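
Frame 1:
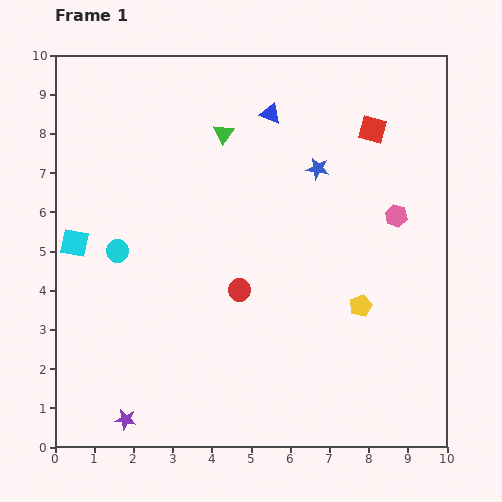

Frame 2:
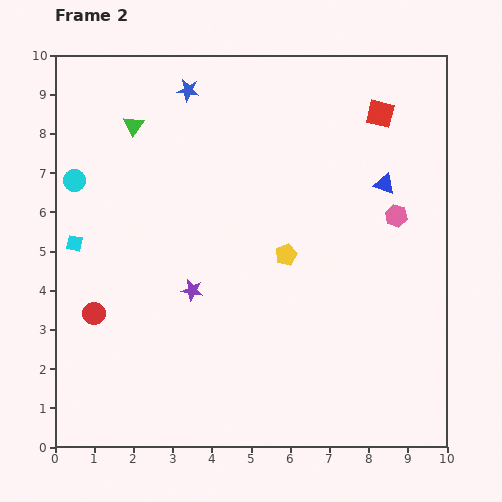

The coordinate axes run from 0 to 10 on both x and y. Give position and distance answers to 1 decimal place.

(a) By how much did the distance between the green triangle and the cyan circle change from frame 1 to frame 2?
-1.9

Distance in frame 1: 4.0. Distance in frame 2: 2.1.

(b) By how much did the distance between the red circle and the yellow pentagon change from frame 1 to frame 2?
+2.0

Distance in frame 1: 3.1. Distance in frame 2: 5.1.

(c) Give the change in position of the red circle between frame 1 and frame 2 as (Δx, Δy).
(-3.7, -0.6)

The red circle was at (4.7, 4.0) in frame 1 and (1.0, 3.4) in frame 2.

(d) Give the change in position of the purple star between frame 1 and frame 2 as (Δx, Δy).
(1.7, 3.3)

The purple star was at (1.8, 0.7) in frame 1 and (3.5, 4.0) in frame 2.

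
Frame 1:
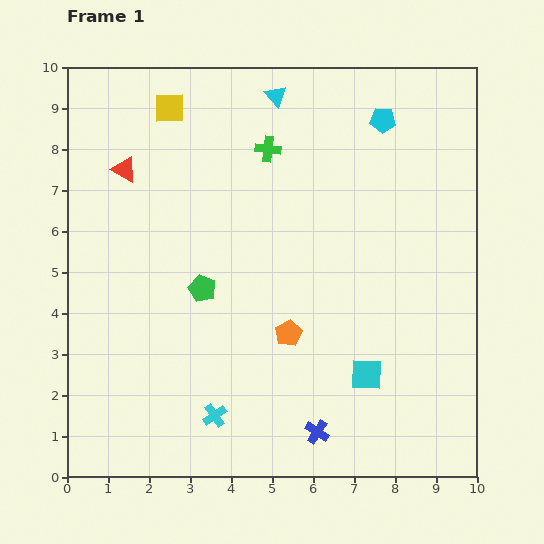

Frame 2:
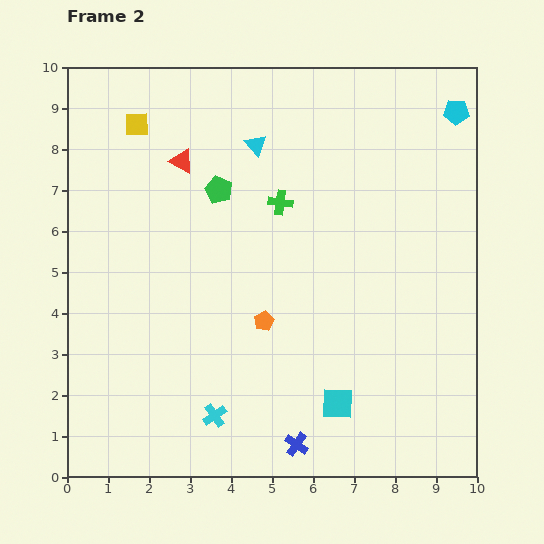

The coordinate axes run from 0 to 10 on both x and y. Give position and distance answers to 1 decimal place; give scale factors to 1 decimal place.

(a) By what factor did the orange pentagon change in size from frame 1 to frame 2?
0.7×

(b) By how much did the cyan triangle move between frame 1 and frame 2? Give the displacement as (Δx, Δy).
(-0.5, -1.2)

The cyan triangle was at (5.1, 9.3) in frame 1 and (4.6, 8.1) in frame 2.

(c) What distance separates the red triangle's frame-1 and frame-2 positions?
1.4

The red triangle moved from (1.4, 7.5) to (2.8, 7.7), a distance of √(1.4² + 0.2²) ≈ 1.4.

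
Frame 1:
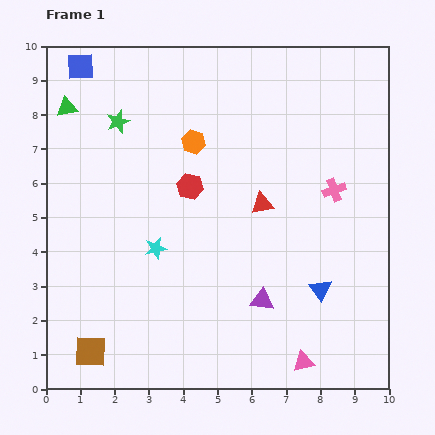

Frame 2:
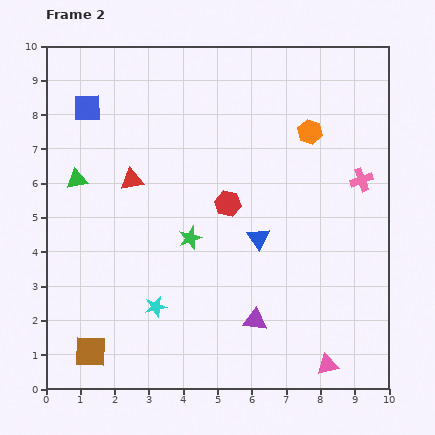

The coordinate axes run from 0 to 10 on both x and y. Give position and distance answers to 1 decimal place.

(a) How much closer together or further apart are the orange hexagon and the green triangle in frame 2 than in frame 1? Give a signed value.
+3.1

Distance in frame 1: 3.8. Distance in frame 2: 6.9.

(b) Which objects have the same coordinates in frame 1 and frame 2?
the brown square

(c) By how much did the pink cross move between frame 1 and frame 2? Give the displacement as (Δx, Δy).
(0.8, 0.3)

The pink cross was at (8.4, 5.8) in frame 1 and (9.2, 6.1) in frame 2.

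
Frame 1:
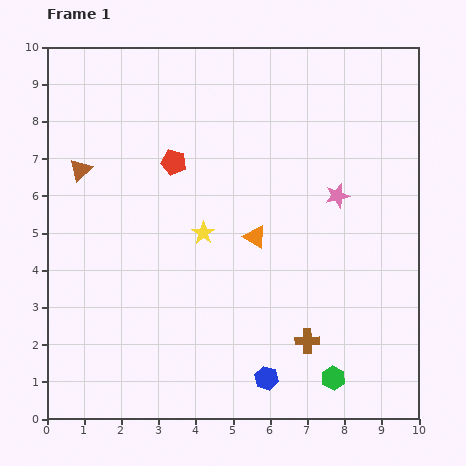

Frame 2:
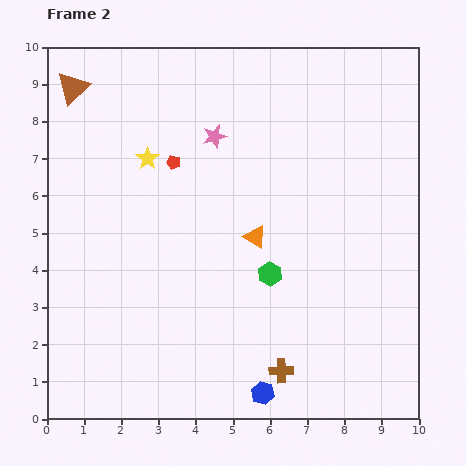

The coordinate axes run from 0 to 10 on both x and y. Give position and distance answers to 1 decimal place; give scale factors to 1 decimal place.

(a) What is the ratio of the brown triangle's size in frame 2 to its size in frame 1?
1.5×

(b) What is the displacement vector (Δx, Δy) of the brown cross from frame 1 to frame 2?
(-0.7, -0.8)

The brown cross was at (7.0, 2.1) in frame 1 and (6.3, 1.3) in frame 2.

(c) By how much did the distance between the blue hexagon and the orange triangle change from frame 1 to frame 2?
+0.4

Distance in frame 1: 3.8. Distance in frame 2: 4.2.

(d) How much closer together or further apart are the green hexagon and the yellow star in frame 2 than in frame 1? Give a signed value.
-0.7

Distance in frame 1: 5.2. Distance in frame 2: 4.5.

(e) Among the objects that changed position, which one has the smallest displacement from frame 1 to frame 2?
the blue hexagon

(moved 0.4)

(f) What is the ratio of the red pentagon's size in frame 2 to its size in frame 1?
0.6×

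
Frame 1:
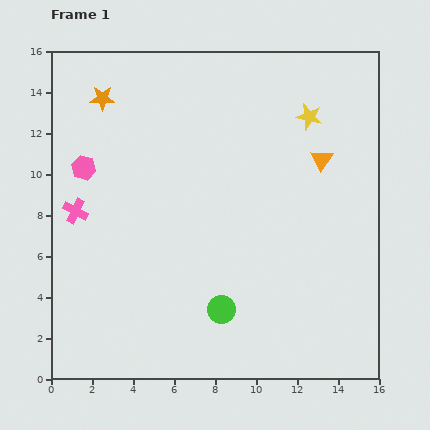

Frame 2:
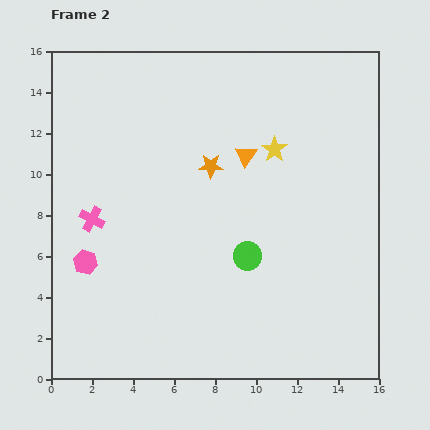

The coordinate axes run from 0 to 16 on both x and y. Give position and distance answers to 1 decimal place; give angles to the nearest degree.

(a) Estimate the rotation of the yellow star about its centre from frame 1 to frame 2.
21° clockwise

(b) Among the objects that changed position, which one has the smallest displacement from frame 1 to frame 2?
the pink cross

(moved 0.9)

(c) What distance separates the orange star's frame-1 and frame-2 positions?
6.2

The orange star moved from (2.5, 13.7) to (7.8, 10.4), a distance of √(5.3² + 3.3²) ≈ 6.2.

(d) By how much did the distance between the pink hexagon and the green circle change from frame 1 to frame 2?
-1.7

Distance in frame 1: 9.6. Distance in frame 2: 7.9.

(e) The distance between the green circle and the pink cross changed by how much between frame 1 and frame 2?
-0.8

Distance in frame 1: 8.6. Distance in frame 2: 7.8.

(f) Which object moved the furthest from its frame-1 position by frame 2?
the orange star

(moved 6.2; next 4.6)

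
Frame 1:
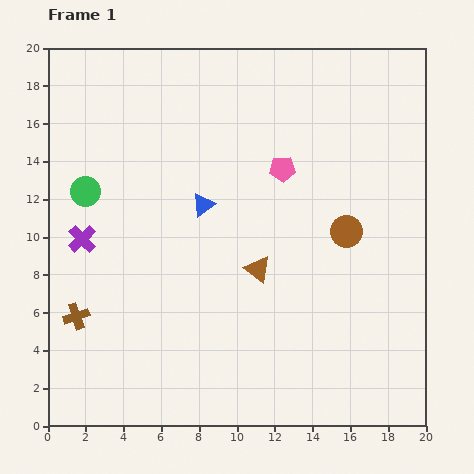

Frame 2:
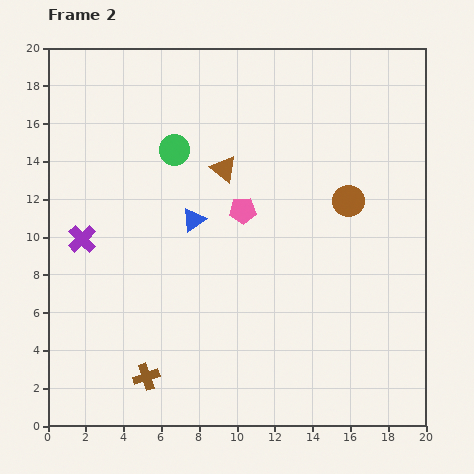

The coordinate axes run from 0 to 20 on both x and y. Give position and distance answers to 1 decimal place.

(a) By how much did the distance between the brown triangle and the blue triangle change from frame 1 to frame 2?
-1.4

Distance in frame 1: 4.5. Distance in frame 2: 3.1.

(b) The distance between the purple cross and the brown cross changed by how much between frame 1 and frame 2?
+4.0

Distance in frame 1: 4.1. Distance in frame 2: 8.1.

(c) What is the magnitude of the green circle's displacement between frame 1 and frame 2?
5.2

The green circle moved from (2.0, 12.4) to (6.7, 14.6), a distance of √(4.7² + 2.2²) ≈ 5.2.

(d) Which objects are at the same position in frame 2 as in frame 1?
the purple cross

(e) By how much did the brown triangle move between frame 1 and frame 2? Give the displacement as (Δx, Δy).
(-1.8, 5.3)

The brown triangle was at (11.1, 8.3) in frame 1 and (9.3, 13.6) in frame 2.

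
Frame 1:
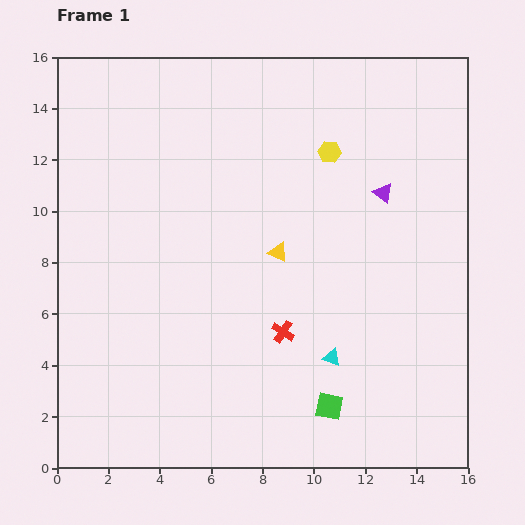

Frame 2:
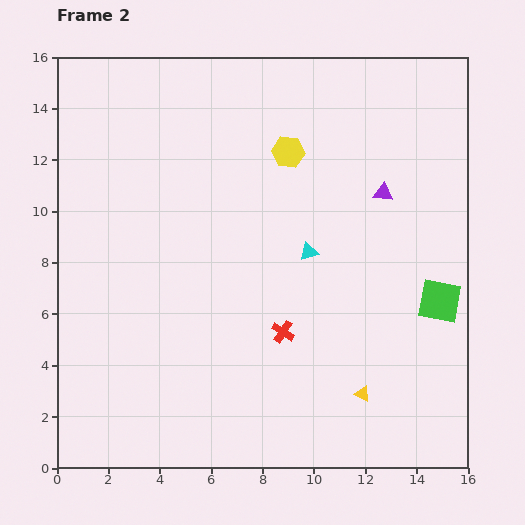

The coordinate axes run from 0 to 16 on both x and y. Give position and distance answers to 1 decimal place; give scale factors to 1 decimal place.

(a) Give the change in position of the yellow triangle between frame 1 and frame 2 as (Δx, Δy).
(3.3, -5.5)

The yellow triangle was at (8.6, 8.4) in frame 1 and (11.9, 2.9) in frame 2.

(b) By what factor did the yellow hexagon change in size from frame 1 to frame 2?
1.4×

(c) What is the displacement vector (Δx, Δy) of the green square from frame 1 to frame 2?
(4.3, 4.1)

The green square was at (10.6, 2.4) in frame 1 and (14.9, 6.5) in frame 2.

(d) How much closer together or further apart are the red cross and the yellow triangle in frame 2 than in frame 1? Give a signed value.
+0.8

Distance in frame 1: 3.1. Distance in frame 2: 3.9.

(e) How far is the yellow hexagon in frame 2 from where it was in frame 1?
1.6

The yellow hexagon moved from (10.6, 12.3) to (9.0, 12.3), a distance of √(1.6² + 0.0²) ≈ 1.6.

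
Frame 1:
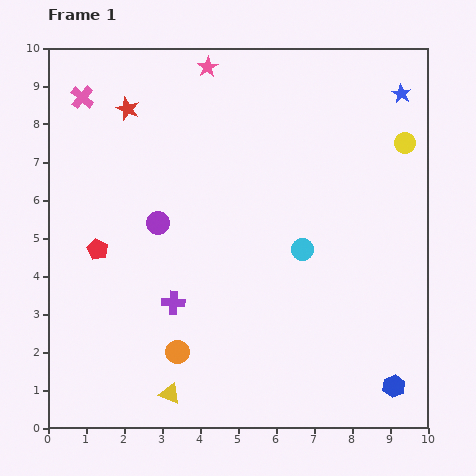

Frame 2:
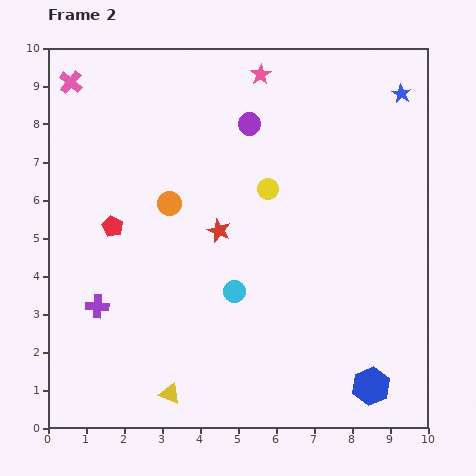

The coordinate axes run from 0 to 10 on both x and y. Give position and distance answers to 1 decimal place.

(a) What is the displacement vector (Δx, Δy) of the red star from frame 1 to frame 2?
(2.4, -3.2)

The red star was at (2.1, 8.4) in frame 1 and (4.5, 5.2) in frame 2.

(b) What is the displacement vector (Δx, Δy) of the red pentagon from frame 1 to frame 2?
(0.4, 0.6)

The red pentagon was at (1.3, 4.7) in frame 1 and (1.7, 5.3) in frame 2.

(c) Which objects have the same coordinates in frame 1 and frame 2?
the yellow triangle, the blue star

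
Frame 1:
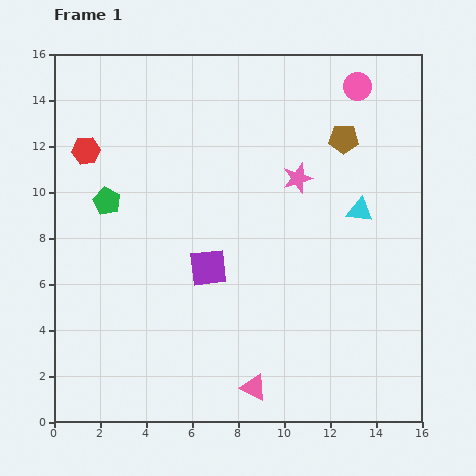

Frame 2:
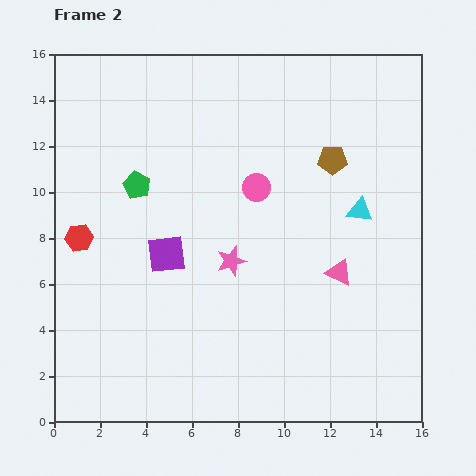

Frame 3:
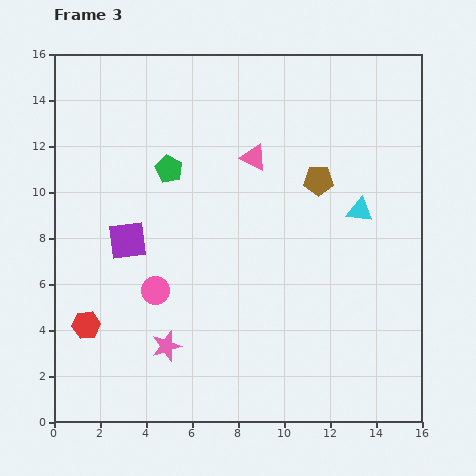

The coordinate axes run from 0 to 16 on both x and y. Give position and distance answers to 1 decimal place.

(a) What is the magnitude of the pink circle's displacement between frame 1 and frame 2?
6.2

The pink circle moved from (13.2, 14.6) to (8.8, 10.2), a distance of √(4.4² + 4.4²) ≈ 6.2.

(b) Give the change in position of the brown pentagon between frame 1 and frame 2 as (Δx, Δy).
(-0.5, -0.9)

The brown pentagon was at (12.6, 12.3) in frame 1 and (12.1, 11.4) in frame 2.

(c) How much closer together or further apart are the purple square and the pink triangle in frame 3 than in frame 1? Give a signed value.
+1.0

Distance in frame 1: 5.6. Distance in frame 3: 6.6.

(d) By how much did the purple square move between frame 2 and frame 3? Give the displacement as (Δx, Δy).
(-1.7, 0.6)

The purple square was at (4.9, 7.3) in frame 2 and (3.2, 7.9) in frame 3.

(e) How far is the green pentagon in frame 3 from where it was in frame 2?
1.6

The green pentagon moved from (3.6, 10.3) to (5.0, 11.0), a distance of √(1.4² + 0.7²) ≈ 1.6.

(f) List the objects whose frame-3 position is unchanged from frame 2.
the cyan triangle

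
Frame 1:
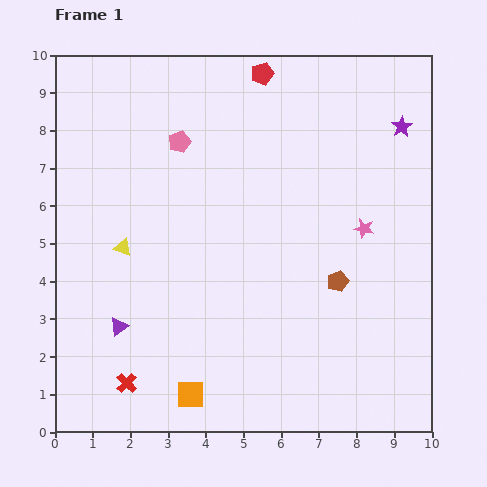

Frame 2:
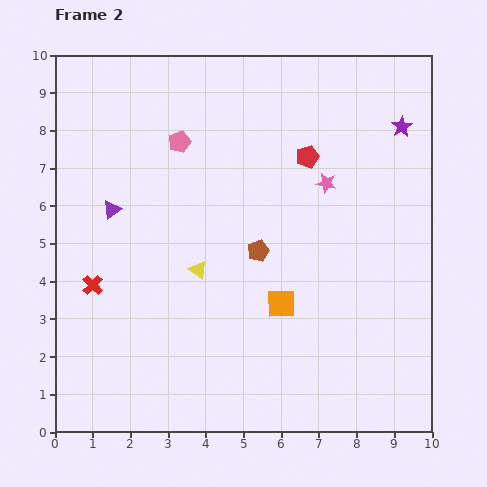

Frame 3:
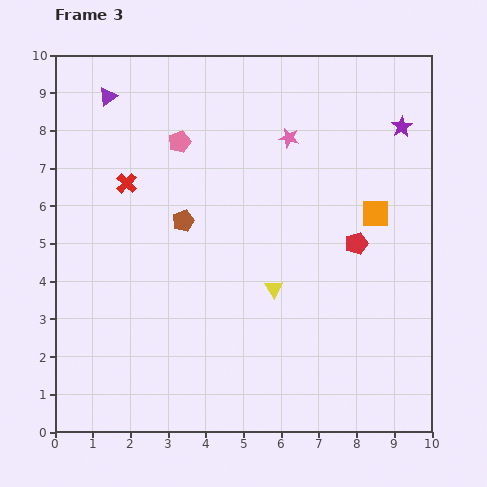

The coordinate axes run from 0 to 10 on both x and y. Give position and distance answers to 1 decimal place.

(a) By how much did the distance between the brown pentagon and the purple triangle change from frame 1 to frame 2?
-1.8

Distance in frame 1: 5.9. Distance in frame 2: 4.1.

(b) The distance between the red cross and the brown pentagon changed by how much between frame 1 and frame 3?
-4.4

Distance in frame 1: 6.2. Distance in frame 3: 1.8.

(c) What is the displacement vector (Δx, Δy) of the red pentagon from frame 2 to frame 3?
(1.3, -2.3)

The red pentagon was at (6.7, 7.3) in frame 2 and (8.0, 5.0) in frame 3.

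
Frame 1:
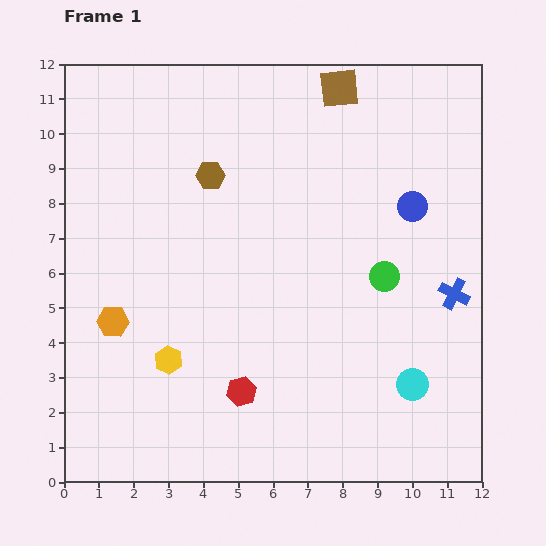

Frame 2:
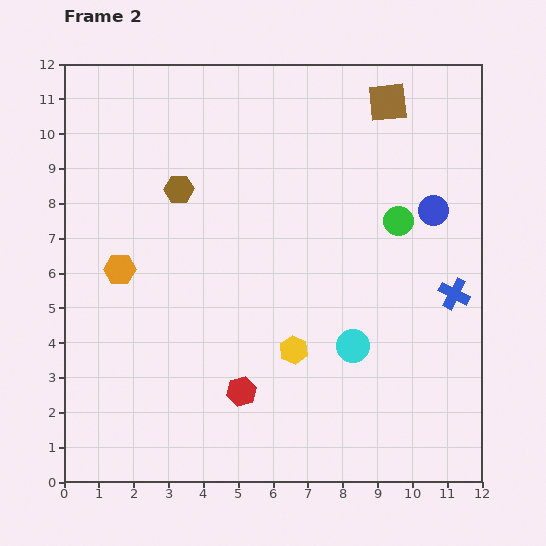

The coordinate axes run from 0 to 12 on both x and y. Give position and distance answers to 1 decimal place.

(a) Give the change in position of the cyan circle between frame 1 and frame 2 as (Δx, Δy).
(-1.7, 1.1)

The cyan circle was at (10.0, 2.8) in frame 1 and (8.3, 3.9) in frame 2.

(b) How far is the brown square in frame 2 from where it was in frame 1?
1.5

The brown square moved from (7.9, 11.3) to (9.3, 10.9), a distance of √(1.4² + 0.4²) ≈ 1.5.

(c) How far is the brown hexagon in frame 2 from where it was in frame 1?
1.0

The brown hexagon moved from (4.2, 8.8) to (3.3, 8.4), a distance of √(0.9² + 0.4²) ≈ 1.0.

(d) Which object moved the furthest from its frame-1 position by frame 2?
the yellow hexagon

(moved 3.6; next 2.0)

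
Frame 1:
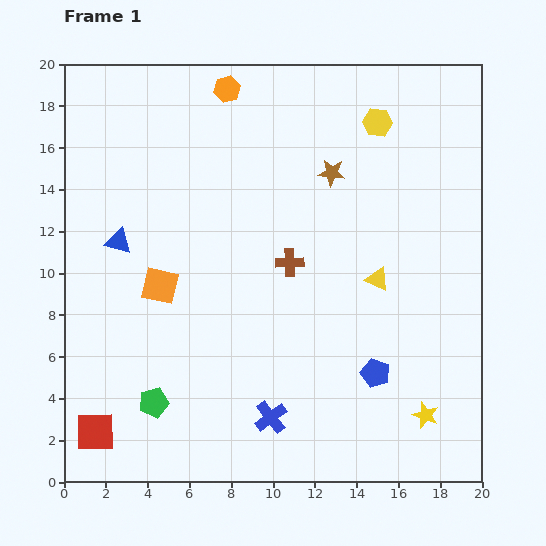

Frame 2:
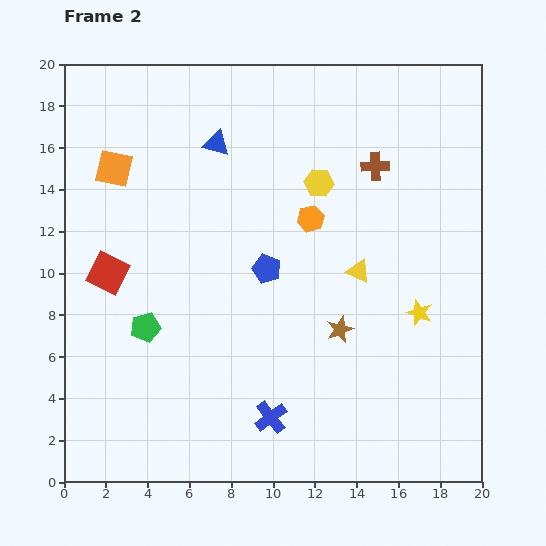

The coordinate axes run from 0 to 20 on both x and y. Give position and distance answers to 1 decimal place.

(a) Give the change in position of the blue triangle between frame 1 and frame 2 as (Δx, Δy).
(4.7, 4.7)

The blue triangle was at (2.6, 11.5) in frame 1 and (7.3, 16.2) in frame 2.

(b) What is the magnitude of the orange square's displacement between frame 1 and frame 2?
6.0

The orange square moved from (4.6, 9.4) to (2.4, 15.0), a distance of √(2.2² + 5.6²) ≈ 6.0.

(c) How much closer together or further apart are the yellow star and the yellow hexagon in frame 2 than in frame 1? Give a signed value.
-6.4

Distance in frame 1: 14.2. Distance in frame 2: 7.8.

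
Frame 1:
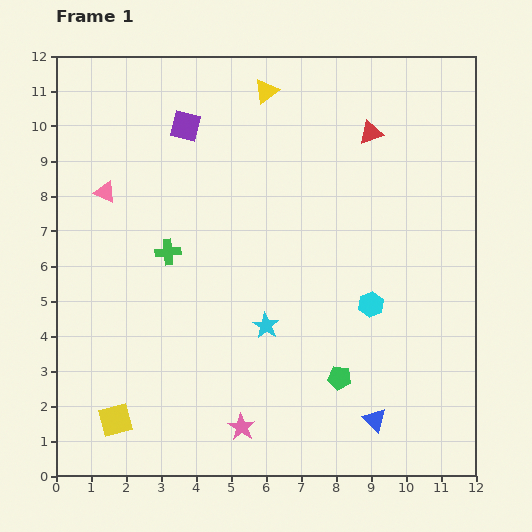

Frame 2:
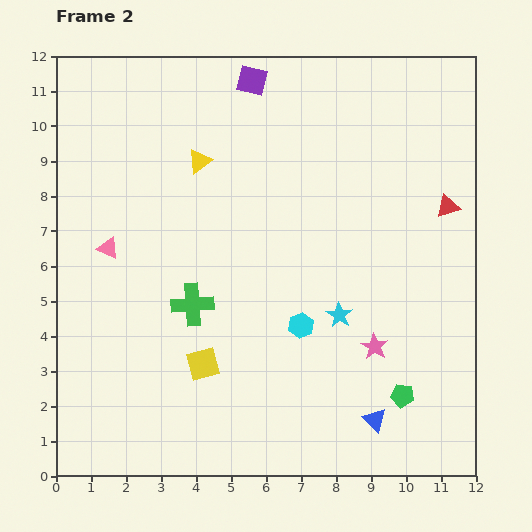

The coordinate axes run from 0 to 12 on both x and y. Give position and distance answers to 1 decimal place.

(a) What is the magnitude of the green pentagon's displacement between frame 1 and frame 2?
1.9

The green pentagon moved from (8.1, 2.8) to (9.9, 2.3), a distance of √(1.8² + 0.5²) ≈ 1.9.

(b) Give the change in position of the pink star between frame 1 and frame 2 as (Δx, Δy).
(3.8, 2.3)

The pink star was at (5.3, 1.4) in frame 1 and (9.1, 3.7) in frame 2.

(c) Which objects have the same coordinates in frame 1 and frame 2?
the blue triangle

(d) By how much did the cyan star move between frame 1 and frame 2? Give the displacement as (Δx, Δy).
(2.1, 0.3)

The cyan star was at (6.0, 4.3) in frame 1 and (8.1, 4.6) in frame 2.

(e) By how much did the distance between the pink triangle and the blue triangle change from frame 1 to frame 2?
-1.1

Distance in frame 1: 10.1. Distance in frame 2: 9.0.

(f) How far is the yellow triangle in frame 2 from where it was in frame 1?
2.8

The yellow triangle moved from (6.0, 11.0) to (4.1, 9.0), a distance of √(1.9² + 2.0²) ≈ 2.8.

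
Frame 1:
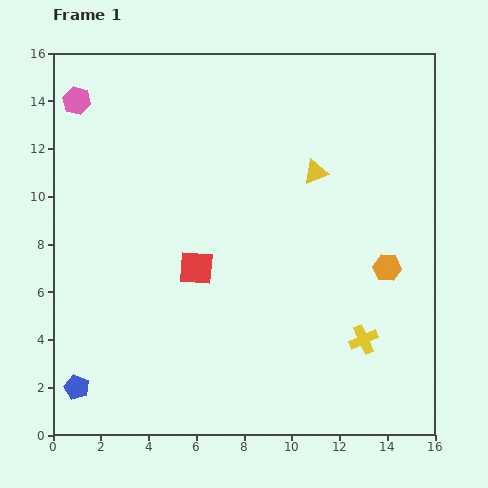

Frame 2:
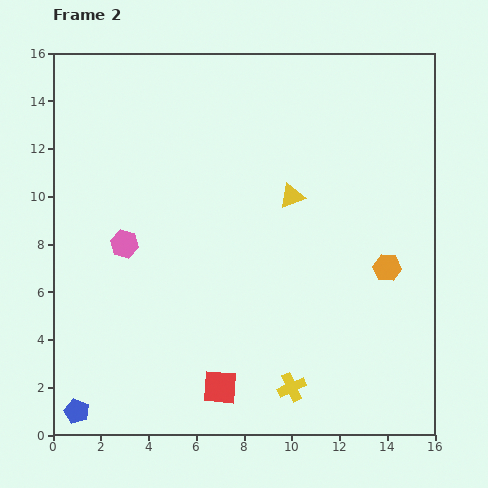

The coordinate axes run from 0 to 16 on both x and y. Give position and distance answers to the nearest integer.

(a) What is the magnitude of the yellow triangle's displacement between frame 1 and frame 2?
1

The yellow triangle moved from (11, 11) to (10, 10), a distance of √(1² + 1²) ≈ 1.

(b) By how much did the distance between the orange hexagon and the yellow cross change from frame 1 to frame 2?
+3

Distance in frame 1: 3. Distance in frame 2: 6.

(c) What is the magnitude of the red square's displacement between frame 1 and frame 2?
5

The red square moved from (6, 7) to (7, 2), a distance of √(1² + 5²) ≈ 5.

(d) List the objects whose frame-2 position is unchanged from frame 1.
the orange hexagon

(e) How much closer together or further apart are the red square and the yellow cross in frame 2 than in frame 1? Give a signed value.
-5

Distance in frame 1: 8. Distance in frame 2: 3.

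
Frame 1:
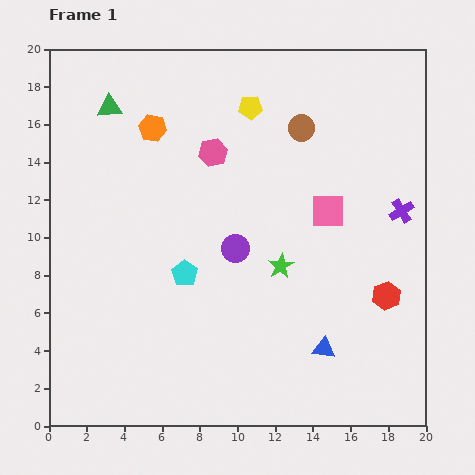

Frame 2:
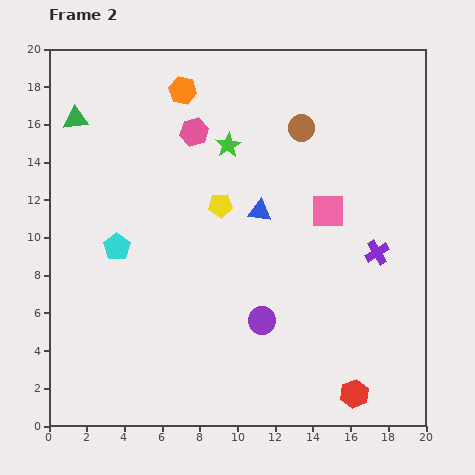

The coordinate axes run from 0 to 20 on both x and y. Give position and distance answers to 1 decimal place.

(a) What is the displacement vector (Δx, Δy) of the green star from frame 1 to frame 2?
(-2.8, 6.4)

The green star was at (12.3, 8.5) in frame 1 and (9.5, 14.9) in frame 2.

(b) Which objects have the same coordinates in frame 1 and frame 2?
the brown circle, the pink square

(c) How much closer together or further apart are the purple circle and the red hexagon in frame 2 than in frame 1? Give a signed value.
-2.1

Distance in frame 1: 8.4. Distance in frame 2: 6.3.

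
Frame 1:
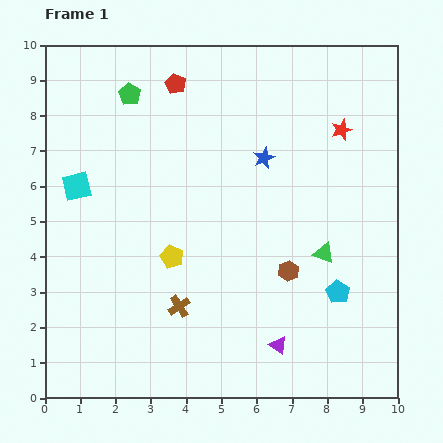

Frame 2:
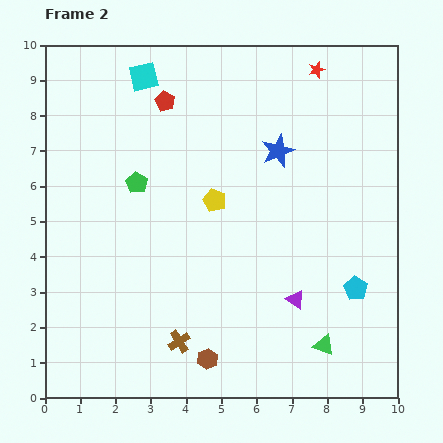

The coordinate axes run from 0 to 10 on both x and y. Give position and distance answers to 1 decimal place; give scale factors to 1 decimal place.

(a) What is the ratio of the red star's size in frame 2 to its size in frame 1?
0.8×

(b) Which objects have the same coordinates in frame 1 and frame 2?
none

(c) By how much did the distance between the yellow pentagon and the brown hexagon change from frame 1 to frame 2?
+1.2

Distance in frame 1: 3.3. Distance in frame 2: 4.5.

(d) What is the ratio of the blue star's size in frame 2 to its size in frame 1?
1.5×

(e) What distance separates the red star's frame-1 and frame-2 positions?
1.8

The red star moved from (8.4, 7.6) to (7.7, 9.3), a distance of √(0.7² + 1.7²) ≈ 1.8.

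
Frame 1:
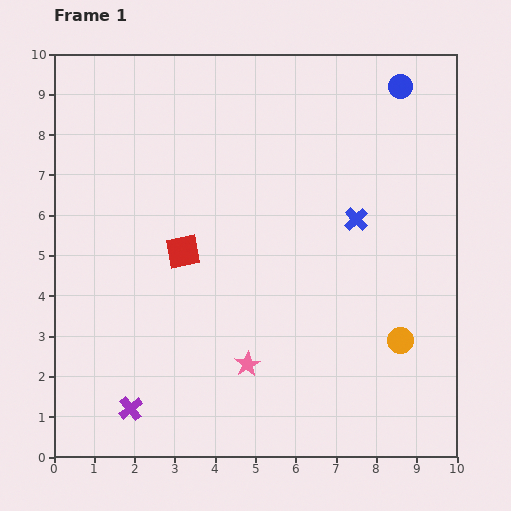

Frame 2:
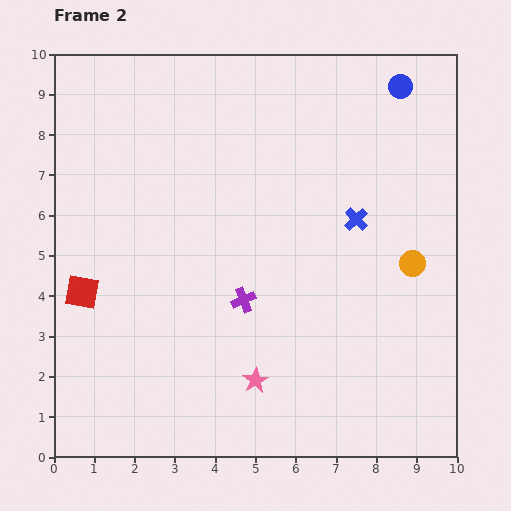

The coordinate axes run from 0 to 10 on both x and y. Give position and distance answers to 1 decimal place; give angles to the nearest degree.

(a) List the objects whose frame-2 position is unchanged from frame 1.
the blue circle, the blue cross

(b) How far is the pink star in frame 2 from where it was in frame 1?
0.4

The pink star moved from (4.8, 2.3) to (5.0, 1.9), a distance of √(0.2² + 0.4²) ≈ 0.4.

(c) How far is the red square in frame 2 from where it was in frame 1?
2.7

The red square moved from (3.2, 5.1) to (0.7, 4.1), a distance of √(2.5² + 1.0²) ≈ 2.7.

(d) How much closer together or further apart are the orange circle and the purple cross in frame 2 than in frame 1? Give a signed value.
-2.6

Distance in frame 1: 6.9. Distance in frame 2: 4.3.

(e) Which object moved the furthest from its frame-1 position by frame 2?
the purple cross

(moved 3.9; next 2.7)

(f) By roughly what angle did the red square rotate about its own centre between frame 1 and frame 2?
22° clockwise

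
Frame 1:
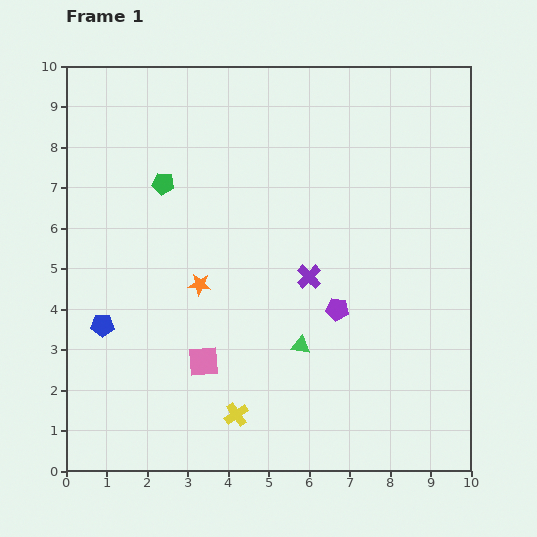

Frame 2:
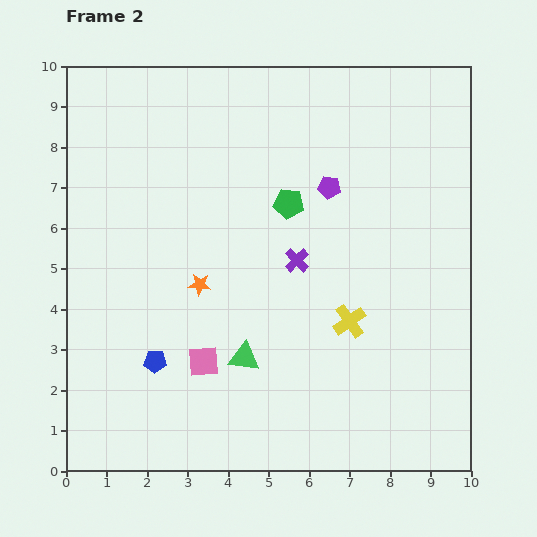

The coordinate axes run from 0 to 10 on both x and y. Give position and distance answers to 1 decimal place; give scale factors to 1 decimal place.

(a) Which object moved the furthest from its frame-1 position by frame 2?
the yellow cross

(moved 3.6; next 3.1)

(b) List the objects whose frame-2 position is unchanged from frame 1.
the orange star, the pink square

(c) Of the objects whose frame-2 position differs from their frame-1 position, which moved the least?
the purple cross

(moved 0.5)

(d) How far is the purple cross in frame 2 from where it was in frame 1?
0.5

The purple cross moved from (6.0, 4.8) to (5.7, 5.2), a distance of √(0.3² + 0.4²) ≈ 0.5.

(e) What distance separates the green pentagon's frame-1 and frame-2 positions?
3.1

The green pentagon moved from (2.4, 7.1) to (5.5, 6.6), a distance of √(3.1² + 0.5²) ≈ 3.1.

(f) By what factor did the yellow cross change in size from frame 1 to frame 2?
1.4×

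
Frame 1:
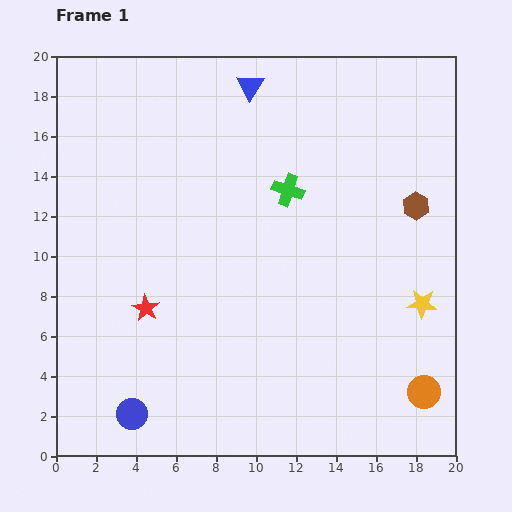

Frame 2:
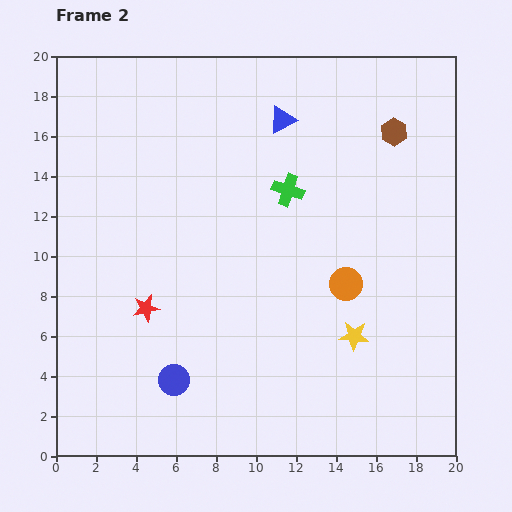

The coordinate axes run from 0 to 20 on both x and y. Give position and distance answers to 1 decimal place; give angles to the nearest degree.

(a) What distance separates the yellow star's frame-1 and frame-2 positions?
3.8

The yellow star moved from (18.3, 7.6) to (14.9, 6.0), a distance of √(3.4² + 1.6²) ≈ 3.8.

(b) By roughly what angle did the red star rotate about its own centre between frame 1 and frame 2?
31° clockwise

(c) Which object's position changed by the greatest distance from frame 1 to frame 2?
the orange circle

(moved 6.7; next 3.9)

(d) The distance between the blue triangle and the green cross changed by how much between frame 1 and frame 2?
-2.0

Distance in frame 1: 5.5. Distance in frame 2: 3.5.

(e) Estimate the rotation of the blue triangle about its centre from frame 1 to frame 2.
31° clockwise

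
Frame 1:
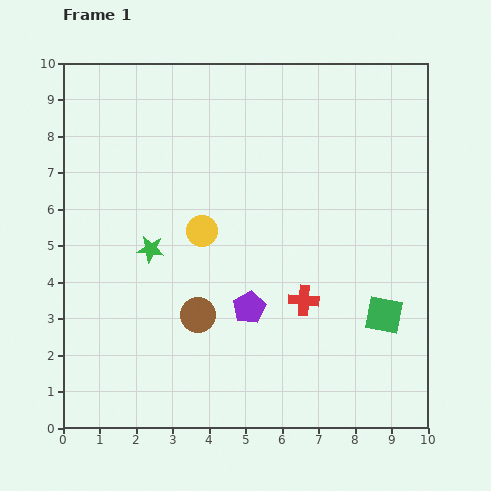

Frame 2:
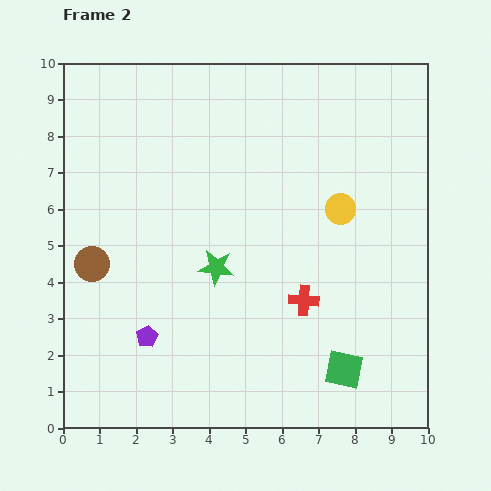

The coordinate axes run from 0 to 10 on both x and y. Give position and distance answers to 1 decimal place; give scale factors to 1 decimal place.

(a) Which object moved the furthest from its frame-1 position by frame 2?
the yellow circle

(moved 3.8; next 3.2)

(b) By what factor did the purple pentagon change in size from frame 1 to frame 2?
0.7×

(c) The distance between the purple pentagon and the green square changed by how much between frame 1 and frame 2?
+1.8

Distance in frame 1: 3.7. Distance in frame 2: 5.5.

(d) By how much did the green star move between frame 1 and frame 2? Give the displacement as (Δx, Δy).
(1.8, -0.5)

The green star was at (2.4, 4.9) in frame 1 and (4.2, 4.4) in frame 2.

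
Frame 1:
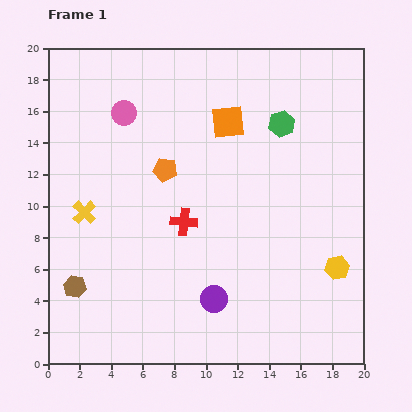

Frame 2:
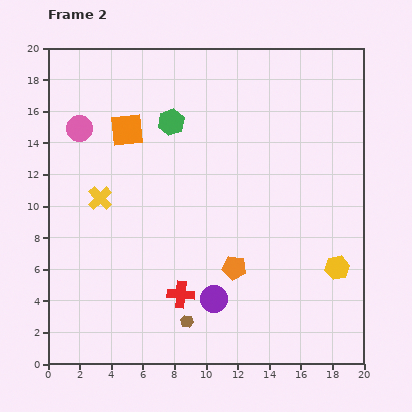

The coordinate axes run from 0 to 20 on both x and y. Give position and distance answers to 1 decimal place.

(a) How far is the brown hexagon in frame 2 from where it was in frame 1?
7.4

The brown hexagon moved from (1.7, 4.9) to (8.8, 2.7), a distance of √(7.1² + 2.2²) ≈ 7.4.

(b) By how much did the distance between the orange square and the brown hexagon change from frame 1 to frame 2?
-1.5

Distance in frame 1: 14.2. Distance in frame 2: 12.7.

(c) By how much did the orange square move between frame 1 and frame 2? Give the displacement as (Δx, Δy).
(-6.4, -0.5)

The orange square was at (11.4, 15.3) in frame 1 and (5.0, 14.8) in frame 2.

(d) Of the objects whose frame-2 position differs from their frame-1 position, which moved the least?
the yellow cross

(moved 1.3)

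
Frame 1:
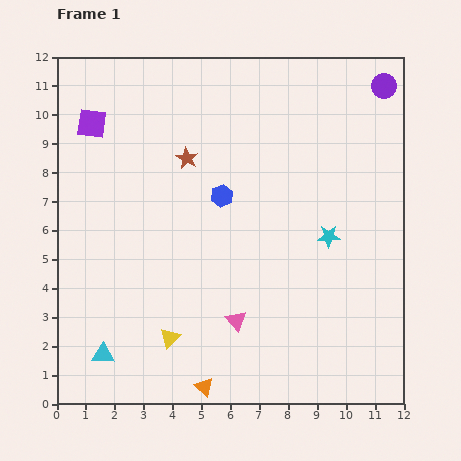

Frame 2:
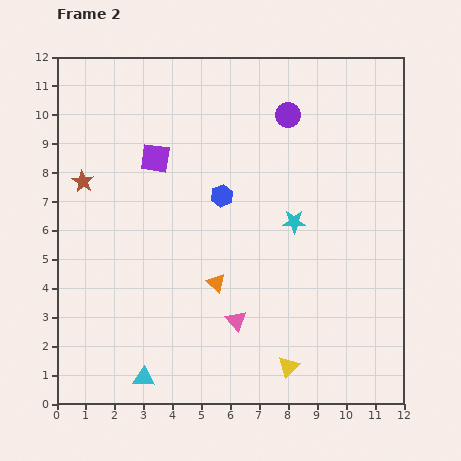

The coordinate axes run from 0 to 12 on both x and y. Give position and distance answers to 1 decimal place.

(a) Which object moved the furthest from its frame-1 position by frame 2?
the yellow triangle

(moved 4.2; next 3.7)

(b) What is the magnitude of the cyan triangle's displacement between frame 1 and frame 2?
1.6

The cyan triangle moved from (1.6, 1.7) to (3.0, 0.9), a distance of √(1.4² + 0.8²) ≈ 1.6.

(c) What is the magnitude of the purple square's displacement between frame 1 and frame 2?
2.5

The purple square moved from (1.2, 9.7) to (3.4, 8.5), a distance of √(2.2² + 1.2²) ≈ 2.5.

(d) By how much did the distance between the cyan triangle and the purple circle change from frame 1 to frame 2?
-3.0

Distance in frame 1: 13.4. Distance in frame 2: 10.4.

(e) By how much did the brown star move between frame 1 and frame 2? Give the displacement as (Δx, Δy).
(-3.6, -0.8)

The brown star was at (4.5, 8.5) in frame 1 and (0.9, 7.7) in frame 2.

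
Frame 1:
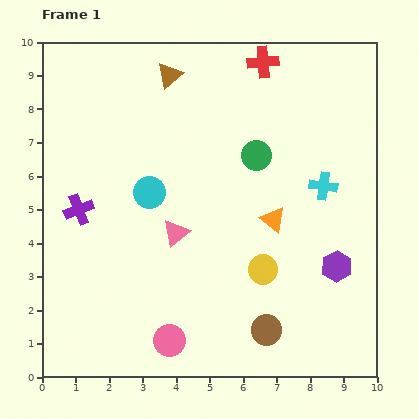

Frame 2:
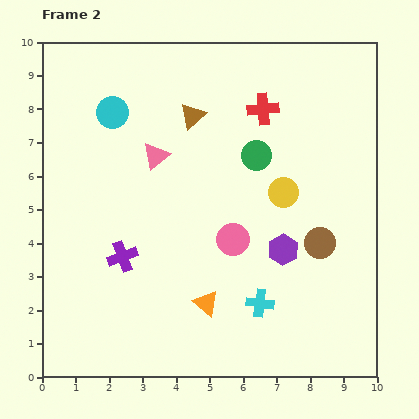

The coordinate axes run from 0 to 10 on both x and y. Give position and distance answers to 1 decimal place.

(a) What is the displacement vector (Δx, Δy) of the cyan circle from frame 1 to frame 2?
(-1.1, 2.4)

The cyan circle was at (3.2, 5.5) in frame 1 and (2.1, 7.9) in frame 2.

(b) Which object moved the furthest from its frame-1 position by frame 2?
the cyan cross

(moved 4.0; next 3.6)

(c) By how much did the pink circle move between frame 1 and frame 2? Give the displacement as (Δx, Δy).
(1.9, 3.0)

The pink circle was at (3.8, 1.1) in frame 1 and (5.7, 4.1) in frame 2.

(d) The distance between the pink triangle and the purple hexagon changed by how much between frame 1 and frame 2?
-0.2

Distance in frame 1: 4.9. Distance in frame 2: 4.7.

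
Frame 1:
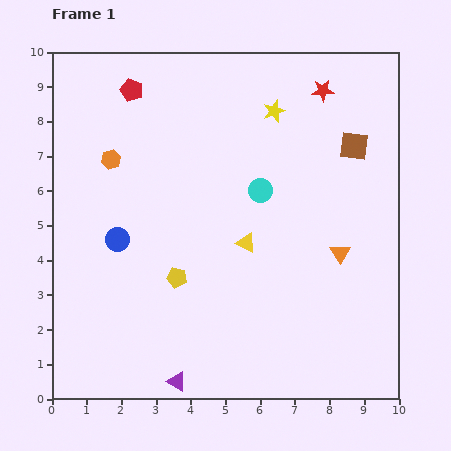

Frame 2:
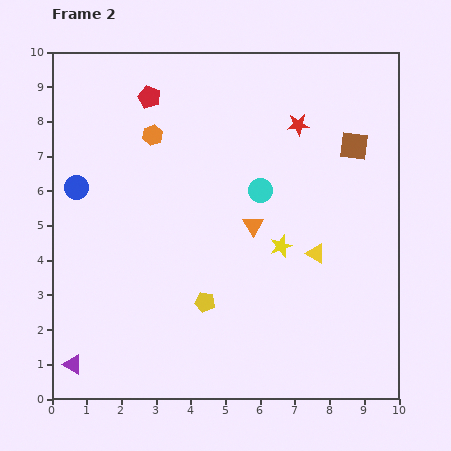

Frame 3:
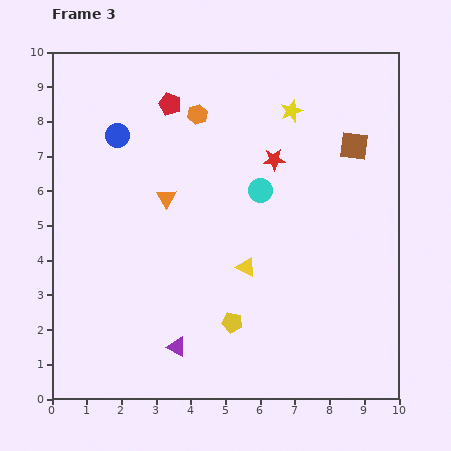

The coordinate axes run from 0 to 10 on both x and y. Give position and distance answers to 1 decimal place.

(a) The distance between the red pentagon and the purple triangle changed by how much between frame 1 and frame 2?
-0.5

Distance in frame 1: 8.5. Distance in frame 2: 8.0.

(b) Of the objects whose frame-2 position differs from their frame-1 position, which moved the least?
the red pentagon

(moved 0.5)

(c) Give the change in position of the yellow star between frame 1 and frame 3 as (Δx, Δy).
(0.5, 0.0)

The yellow star was at (6.4, 8.3) in frame 1 and (6.9, 8.3) in frame 3.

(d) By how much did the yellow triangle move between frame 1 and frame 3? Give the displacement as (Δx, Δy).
(0.0, -0.7)

The yellow triangle was at (5.6, 4.5) in frame 1 and (5.6, 3.8) in frame 3.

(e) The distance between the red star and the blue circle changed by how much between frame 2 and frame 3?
-2.0

Distance in frame 2: 6.6. Distance in frame 3: 4.6.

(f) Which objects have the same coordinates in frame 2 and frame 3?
the brown square, the cyan circle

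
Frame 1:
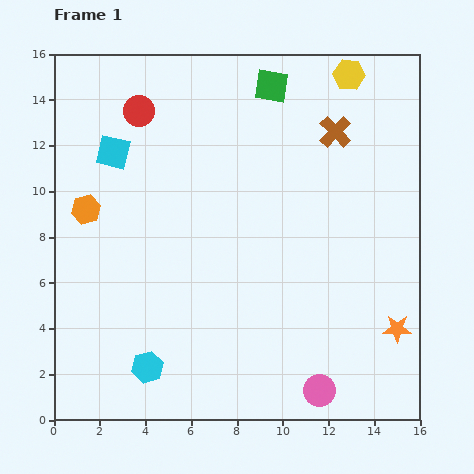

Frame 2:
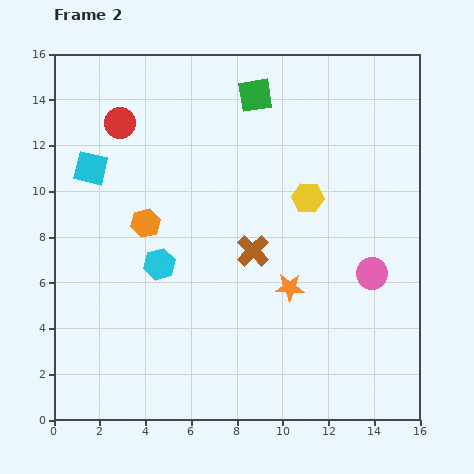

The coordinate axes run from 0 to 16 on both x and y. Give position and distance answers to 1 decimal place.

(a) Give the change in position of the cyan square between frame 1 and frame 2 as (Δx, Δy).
(-1.0, -0.7)

The cyan square was at (2.6, 11.7) in frame 1 and (1.6, 11.0) in frame 2.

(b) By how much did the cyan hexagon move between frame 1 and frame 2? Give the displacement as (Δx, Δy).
(0.5, 4.5)

The cyan hexagon was at (4.1, 2.3) in frame 1 and (4.6, 6.8) in frame 2.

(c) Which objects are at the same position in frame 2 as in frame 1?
none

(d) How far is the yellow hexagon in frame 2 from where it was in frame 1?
5.7

The yellow hexagon moved from (12.9, 15.1) to (11.1, 9.7), a distance of √(1.8² + 5.4²) ≈ 5.7.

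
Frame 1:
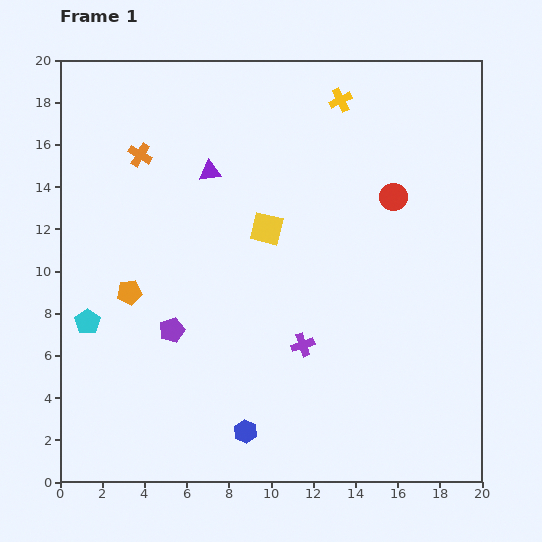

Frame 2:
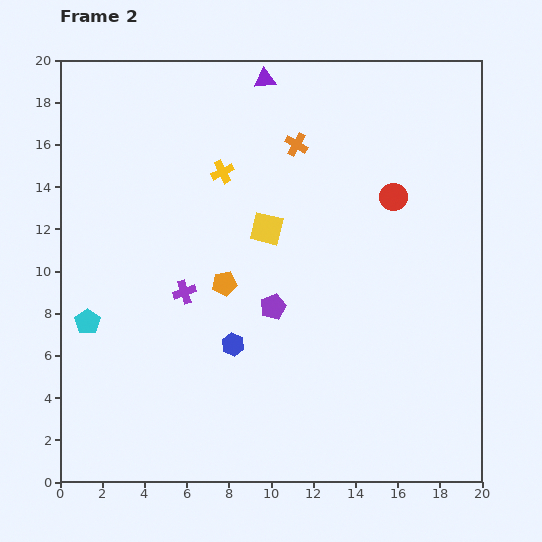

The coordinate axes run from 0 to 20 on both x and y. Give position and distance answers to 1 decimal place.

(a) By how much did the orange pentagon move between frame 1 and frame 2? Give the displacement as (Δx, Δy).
(4.5, 0.4)

The orange pentagon was at (3.3, 9.0) in frame 1 and (7.8, 9.4) in frame 2.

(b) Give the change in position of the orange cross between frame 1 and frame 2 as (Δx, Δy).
(7.4, 0.5)

The orange cross was at (3.8, 15.5) in frame 1 and (11.2, 16.0) in frame 2.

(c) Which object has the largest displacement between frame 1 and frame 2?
the orange cross

(moved 7.4; next 6.6)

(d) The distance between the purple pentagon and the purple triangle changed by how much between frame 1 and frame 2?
+3.1

Distance in frame 1: 7.7. Distance in frame 2: 10.8.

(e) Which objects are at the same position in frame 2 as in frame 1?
the yellow square, the red circle, the cyan pentagon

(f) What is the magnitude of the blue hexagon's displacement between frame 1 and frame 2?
4.1

The blue hexagon moved from (8.8, 2.4) to (8.2, 6.5), a distance of √(0.6² + 4.1²) ≈ 4.1.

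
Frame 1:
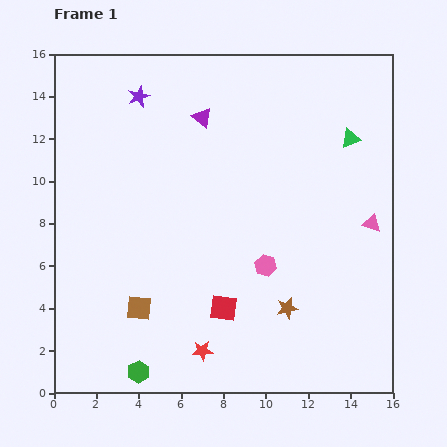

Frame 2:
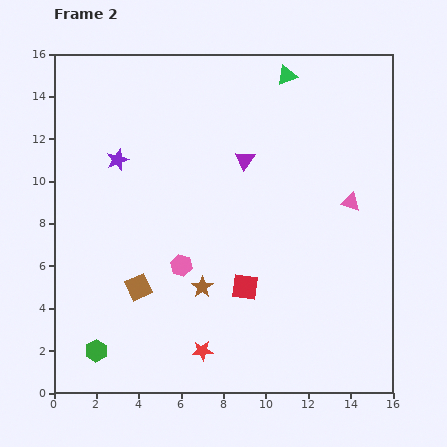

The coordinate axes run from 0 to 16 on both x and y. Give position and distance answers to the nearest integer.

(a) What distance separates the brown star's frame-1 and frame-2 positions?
4

The brown star moved from (11, 4) to (7, 5), a distance of √(4² + 1²) ≈ 4.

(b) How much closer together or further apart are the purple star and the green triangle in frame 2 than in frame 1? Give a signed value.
-1

Distance in frame 1: 10. Distance in frame 2: 9.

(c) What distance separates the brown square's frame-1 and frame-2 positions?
1

The brown square moved from (4, 4) to (4, 5), a distance of √(0² + 1²) ≈ 1.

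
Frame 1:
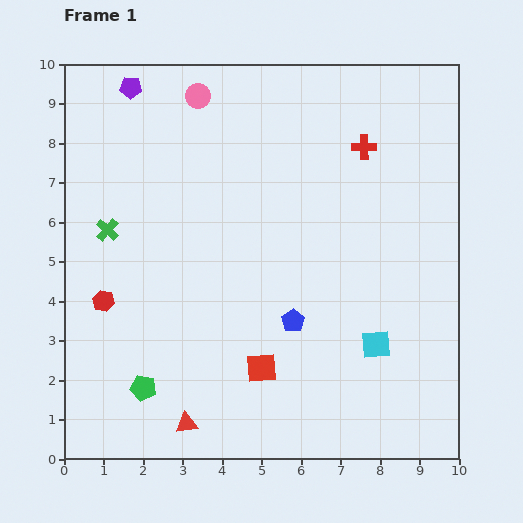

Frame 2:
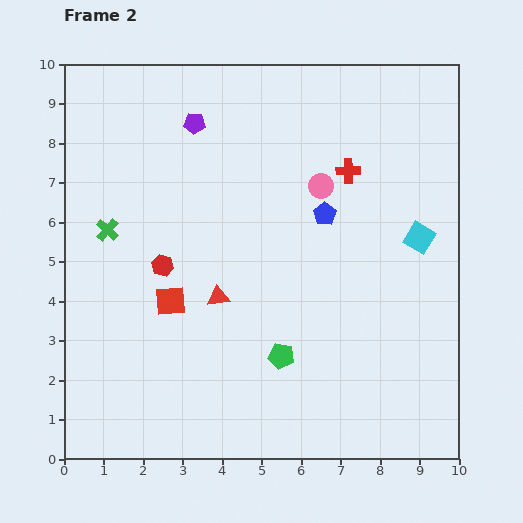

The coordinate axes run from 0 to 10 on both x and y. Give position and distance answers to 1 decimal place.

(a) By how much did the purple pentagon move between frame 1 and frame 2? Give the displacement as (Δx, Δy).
(1.6, -0.9)

The purple pentagon was at (1.7, 9.4) in frame 1 and (3.3, 8.5) in frame 2.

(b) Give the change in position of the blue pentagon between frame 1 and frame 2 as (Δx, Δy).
(0.8, 2.7)

The blue pentagon was at (5.8, 3.5) in frame 1 and (6.6, 6.2) in frame 2.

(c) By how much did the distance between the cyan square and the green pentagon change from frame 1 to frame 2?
-1.4

Distance in frame 1: 6.0. Distance in frame 2: 4.6.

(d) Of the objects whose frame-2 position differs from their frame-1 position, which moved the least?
the red cross

(moved 0.7)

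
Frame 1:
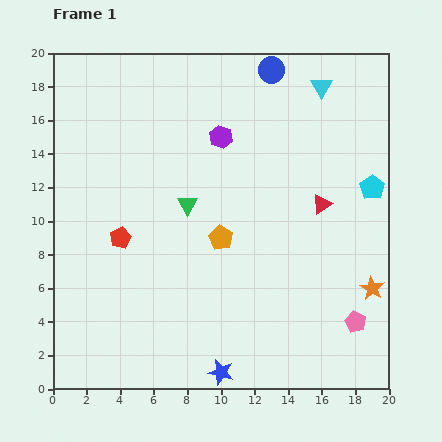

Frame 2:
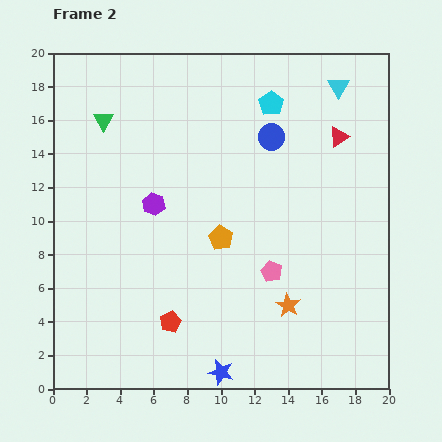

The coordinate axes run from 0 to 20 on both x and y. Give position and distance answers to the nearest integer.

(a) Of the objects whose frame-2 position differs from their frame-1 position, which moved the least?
the cyan triangle

(moved 1)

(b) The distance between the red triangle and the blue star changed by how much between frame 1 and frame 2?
+4

Distance in frame 1: 12. Distance in frame 2: 16.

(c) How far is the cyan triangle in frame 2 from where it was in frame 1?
1

The cyan triangle moved from (16, 18) to (17, 18), a distance of √(1² + 0²) ≈ 1.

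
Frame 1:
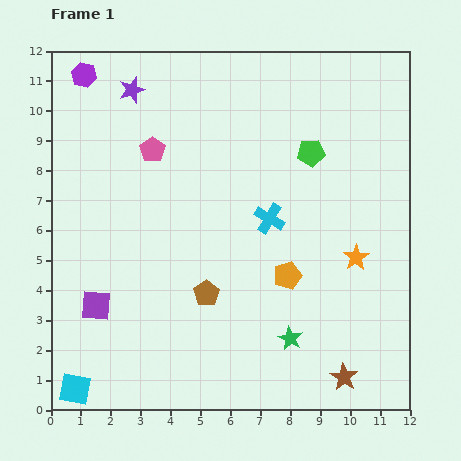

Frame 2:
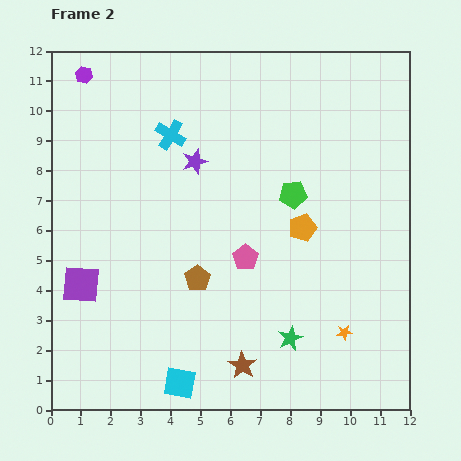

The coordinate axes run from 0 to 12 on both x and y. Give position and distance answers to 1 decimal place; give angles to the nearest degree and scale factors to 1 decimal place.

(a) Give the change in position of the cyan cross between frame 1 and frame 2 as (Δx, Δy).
(-3.3, 2.8)

The cyan cross was at (7.3, 6.4) in frame 1 and (4.0, 9.2) in frame 2.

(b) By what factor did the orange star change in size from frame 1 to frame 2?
0.6×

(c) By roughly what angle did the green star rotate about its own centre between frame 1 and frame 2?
19° clockwise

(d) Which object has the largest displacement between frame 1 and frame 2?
the pink pentagon

(moved 4.8; next 4.3)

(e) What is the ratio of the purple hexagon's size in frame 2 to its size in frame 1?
0.7×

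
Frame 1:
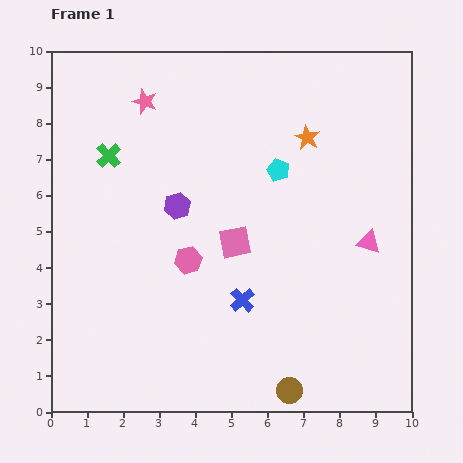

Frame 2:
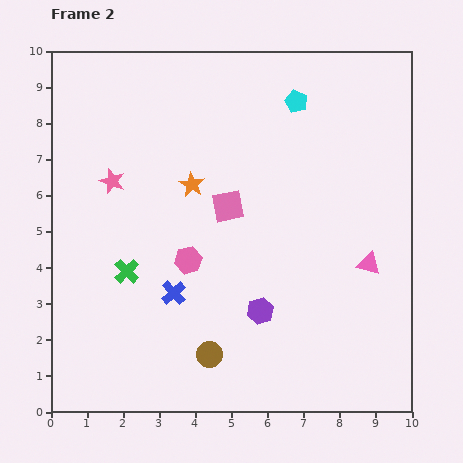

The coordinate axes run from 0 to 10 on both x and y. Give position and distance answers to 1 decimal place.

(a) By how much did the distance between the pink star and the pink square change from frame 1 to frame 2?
-1.3

Distance in frame 1: 4.6. Distance in frame 2: 3.3.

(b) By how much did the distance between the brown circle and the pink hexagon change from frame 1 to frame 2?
-1.9

Distance in frame 1: 4.6. Distance in frame 2: 2.7.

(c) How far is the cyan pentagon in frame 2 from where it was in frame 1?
2.0

The cyan pentagon moved from (6.3, 6.7) to (6.8, 8.6), a distance of √(0.5² + 1.9²) ≈ 2.0.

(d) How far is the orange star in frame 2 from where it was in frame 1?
3.5

The orange star moved from (7.1, 7.6) to (3.9, 6.3), a distance of √(3.2² + 1.3²) ≈ 3.5.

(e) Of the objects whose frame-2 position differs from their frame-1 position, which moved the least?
the pink triangle

(moved 0.6)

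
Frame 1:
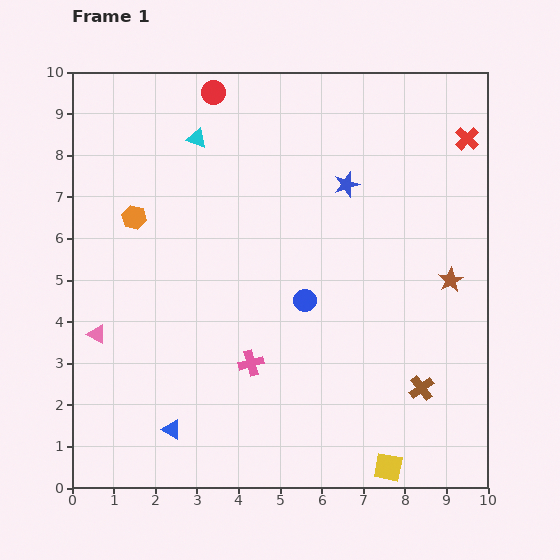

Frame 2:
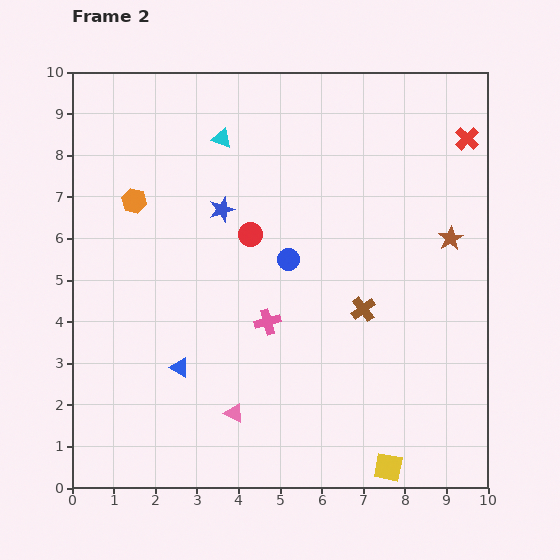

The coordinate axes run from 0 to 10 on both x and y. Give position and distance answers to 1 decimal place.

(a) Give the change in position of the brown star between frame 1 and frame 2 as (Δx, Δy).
(0.0, 1.0)

The brown star was at (9.1, 5.0) in frame 1 and (9.1, 6.0) in frame 2.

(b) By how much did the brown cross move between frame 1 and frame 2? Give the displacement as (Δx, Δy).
(-1.4, 1.9)

The brown cross was at (8.4, 2.4) in frame 1 and (7.0, 4.3) in frame 2.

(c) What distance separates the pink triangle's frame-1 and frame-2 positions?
3.8

The pink triangle moved from (0.6, 3.7) to (3.9, 1.8), a distance of √(3.3² + 1.9²) ≈ 3.8.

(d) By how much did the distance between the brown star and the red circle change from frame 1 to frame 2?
-2.5

Distance in frame 1: 7.3. Distance in frame 2: 4.8.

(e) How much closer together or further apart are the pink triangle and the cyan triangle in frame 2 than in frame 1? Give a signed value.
+1.3

Distance in frame 1: 5.3. Distance in frame 2: 6.6.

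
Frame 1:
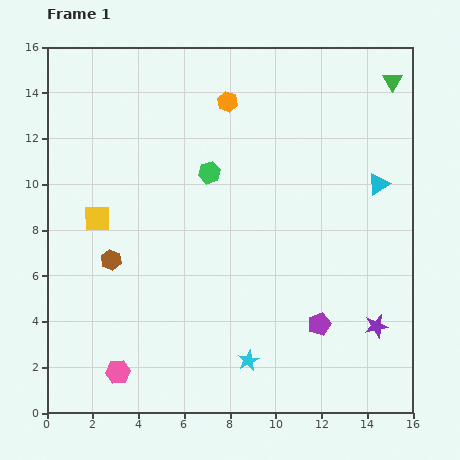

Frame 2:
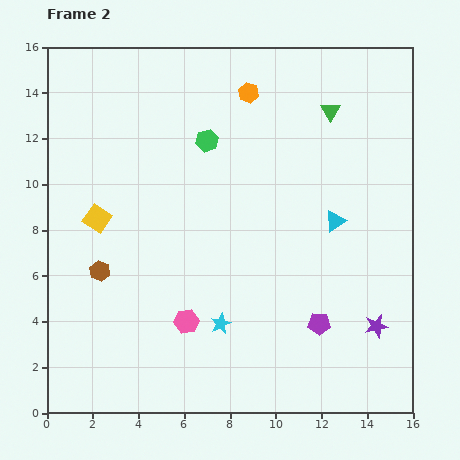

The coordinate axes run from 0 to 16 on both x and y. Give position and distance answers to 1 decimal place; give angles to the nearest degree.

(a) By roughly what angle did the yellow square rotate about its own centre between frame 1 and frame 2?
36° clockwise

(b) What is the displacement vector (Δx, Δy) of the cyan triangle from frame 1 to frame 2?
(-1.9, -1.6)

The cyan triangle was at (14.5, 10.0) in frame 1 and (12.6, 8.4) in frame 2.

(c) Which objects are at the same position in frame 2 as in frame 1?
the yellow square, the purple star, the purple pentagon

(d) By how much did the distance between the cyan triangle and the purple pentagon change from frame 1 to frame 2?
-2.0

Distance in frame 1: 6.6. Distance in frame 2: 4.6.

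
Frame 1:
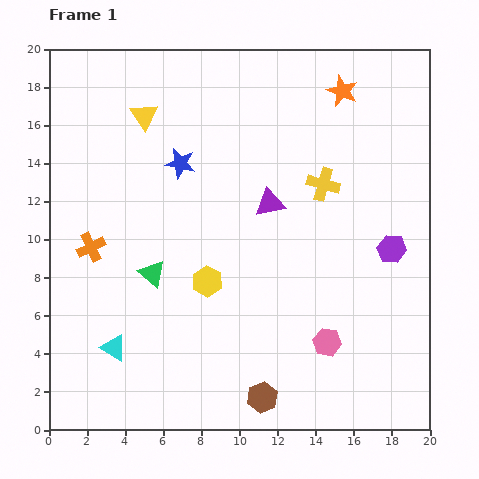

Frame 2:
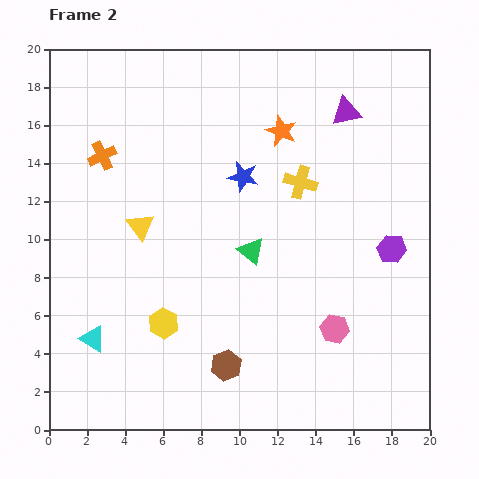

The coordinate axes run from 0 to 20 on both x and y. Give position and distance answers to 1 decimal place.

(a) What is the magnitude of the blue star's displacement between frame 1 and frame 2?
3.4

The blue star moved from (6.9, 14.0) to (10.2, 13.3), a distance of √(3.3² + 0.7²) ≈ 3.4.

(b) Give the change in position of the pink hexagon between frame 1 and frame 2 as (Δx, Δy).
(0.4, 0.7)

The pink hexagon was at (14.6, 4.6) in frame 1 and (15.0, 5.3) in frame 2.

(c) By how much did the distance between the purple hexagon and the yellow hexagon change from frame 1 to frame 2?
+2.8

Distance in frame 1: 9.8. Distance in frame 2: 12.6.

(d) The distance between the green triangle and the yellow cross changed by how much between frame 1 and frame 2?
-5.8

Distance in frame 1: 10.2. Distance in frame 2: 4.4.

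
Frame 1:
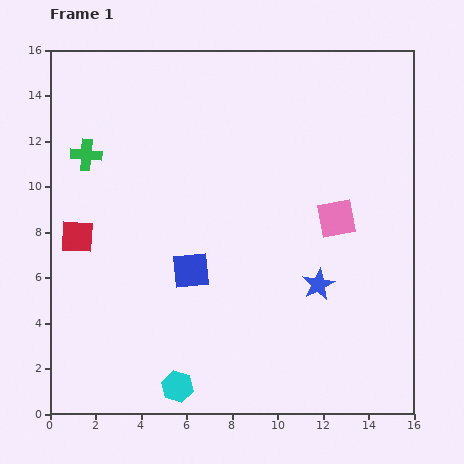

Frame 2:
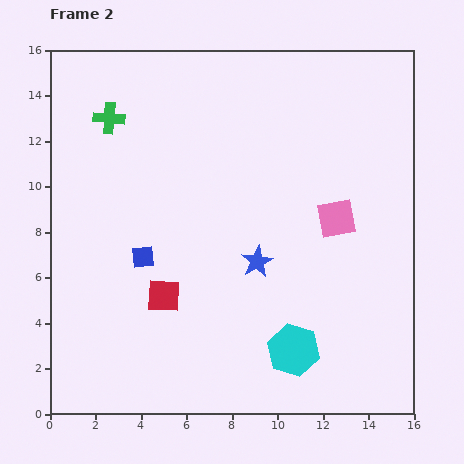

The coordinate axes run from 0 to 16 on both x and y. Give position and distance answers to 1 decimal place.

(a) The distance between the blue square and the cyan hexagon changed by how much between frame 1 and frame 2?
+2.7

Distance in frame 1: 5.1. Distance in frame 2: 7.8.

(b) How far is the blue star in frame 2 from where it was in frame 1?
2.9

The blue star moved from (11.8, 5.7) to (9.1, 6.7), a distance of √(2.7² + 1.0²) ≈ 2.9.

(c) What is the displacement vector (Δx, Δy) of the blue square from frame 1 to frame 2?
(-2.1, 0.6)

The blue square was at (6.2, 6.3) in frame 1 and (4.1, 6.9) in frame 2.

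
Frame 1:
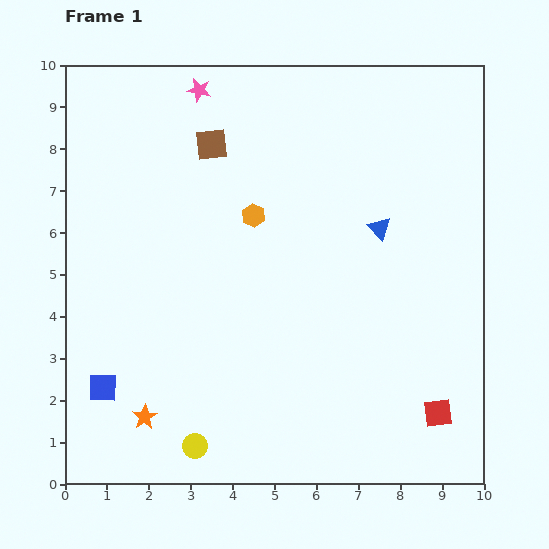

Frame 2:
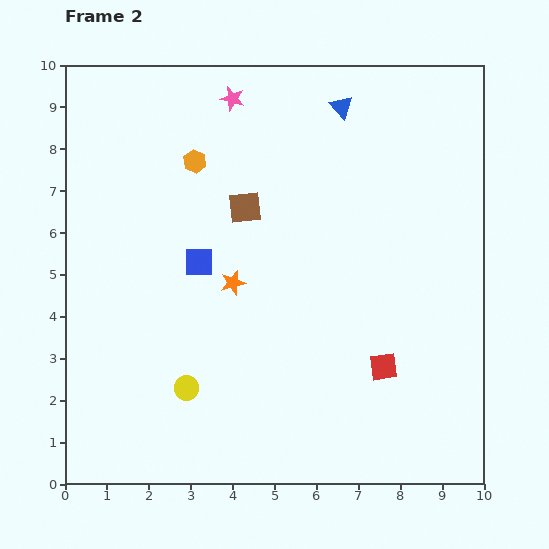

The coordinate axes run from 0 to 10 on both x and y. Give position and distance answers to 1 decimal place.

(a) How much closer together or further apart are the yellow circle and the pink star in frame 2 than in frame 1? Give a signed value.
-1.5

Distance in frame 1: 8.5. Distance in frame 2: 7.0.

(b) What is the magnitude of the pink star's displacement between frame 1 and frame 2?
0.8

The pink star moved from (3.2, 9.4) to (4.0, 9.2), a distance of √(0.8² + 0.2²) ≈ 0.8.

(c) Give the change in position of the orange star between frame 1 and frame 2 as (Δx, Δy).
(2.1, 3.2)

The orange star was at (1.9, 1.6) in frame 1 and (4.0, 4.8) in frame 2.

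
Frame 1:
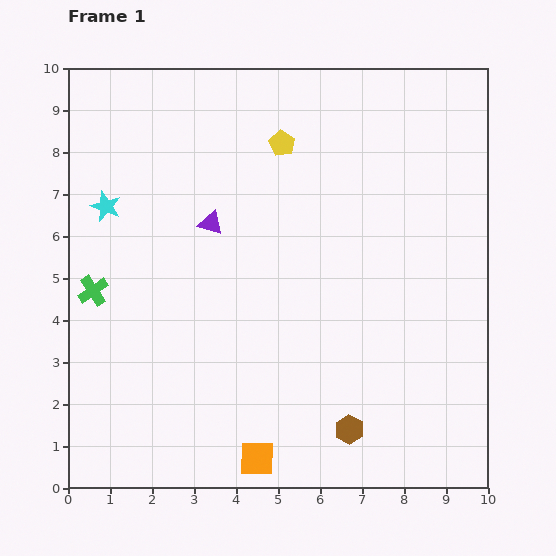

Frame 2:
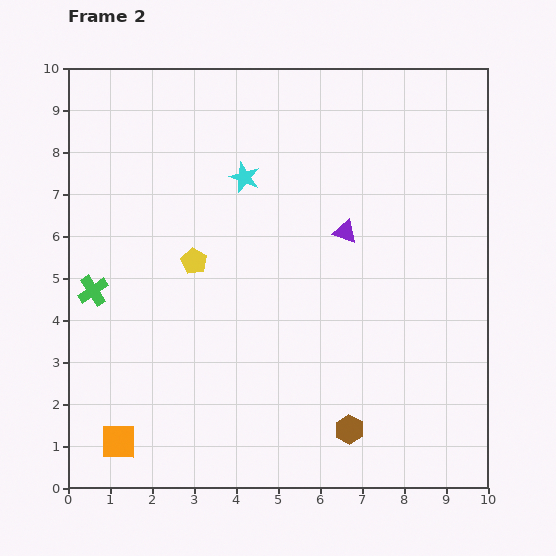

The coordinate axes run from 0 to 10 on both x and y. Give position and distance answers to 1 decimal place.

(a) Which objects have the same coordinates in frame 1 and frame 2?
the brown hexagon, the green cross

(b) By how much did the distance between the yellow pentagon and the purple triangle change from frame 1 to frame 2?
+1.2

Distance in frame 1: 2.5. Distance in frame 2: 3.7.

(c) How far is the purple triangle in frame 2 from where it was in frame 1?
3.2

The purple triangle moved from (3.4, 6.3) to (6.6, 6.1), a distance of √(3.2² + 0.2²) ≈ 3.2.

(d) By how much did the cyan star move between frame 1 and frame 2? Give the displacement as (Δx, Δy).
(3.3, 0.7)

The cyan star was at (0.9, 6.7) in frame 1 and (4.2, 7.4) in frame 2.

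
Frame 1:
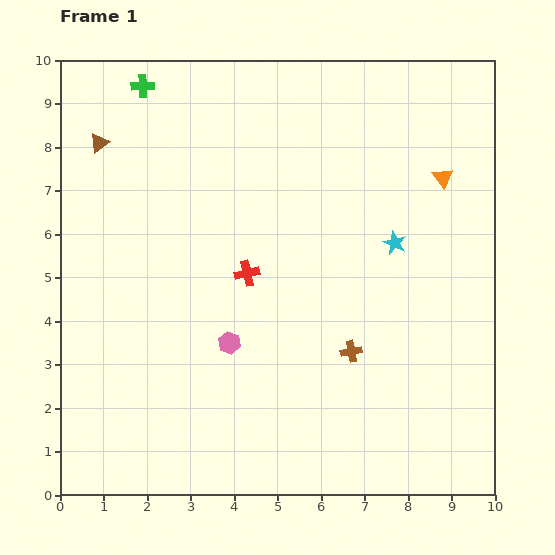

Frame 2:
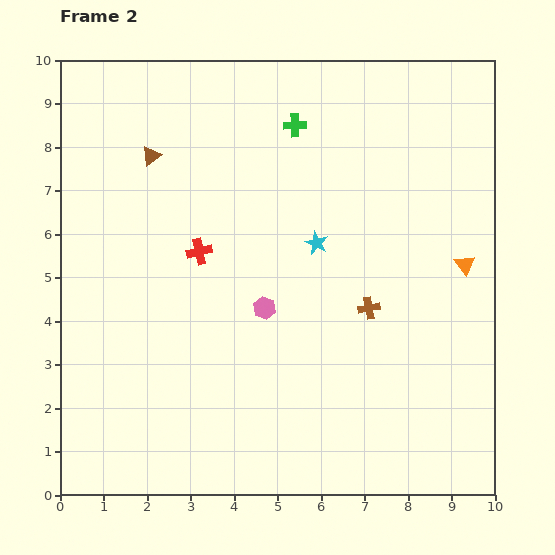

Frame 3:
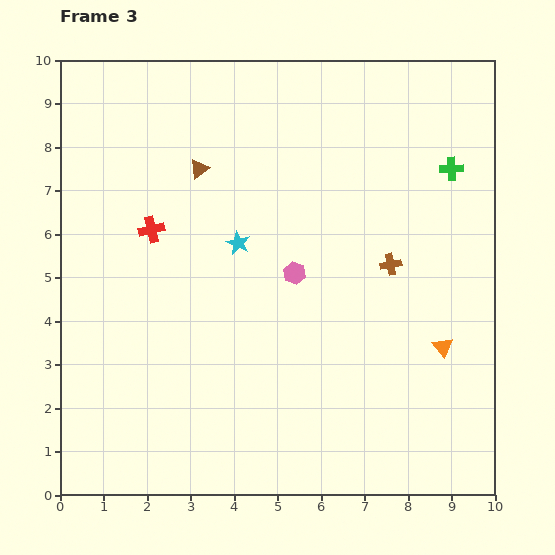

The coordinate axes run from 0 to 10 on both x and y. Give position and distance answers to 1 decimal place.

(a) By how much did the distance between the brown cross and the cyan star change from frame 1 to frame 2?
-0.8

Distance in frame 1: 2.7. Distance in frame 2: 1.9.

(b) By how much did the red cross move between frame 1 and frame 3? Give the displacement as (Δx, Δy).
(-2.2, 1.0)

The red cross was at (4.3, 5.1) in frame 1 and (2.1, 6.1) in frame 3.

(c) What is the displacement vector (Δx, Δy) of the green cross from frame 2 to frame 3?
(3.6, -1.0)

The green cross was at (5.4, 8.5) in frame 2 and (9.0, 7.5) in frame 3.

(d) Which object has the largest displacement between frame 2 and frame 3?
the green cross

(moved 3.7; next 2.0)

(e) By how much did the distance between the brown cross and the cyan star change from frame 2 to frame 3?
+1.6

Distance in frame 2: 1.9. Distance in frame 3: 3.5.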